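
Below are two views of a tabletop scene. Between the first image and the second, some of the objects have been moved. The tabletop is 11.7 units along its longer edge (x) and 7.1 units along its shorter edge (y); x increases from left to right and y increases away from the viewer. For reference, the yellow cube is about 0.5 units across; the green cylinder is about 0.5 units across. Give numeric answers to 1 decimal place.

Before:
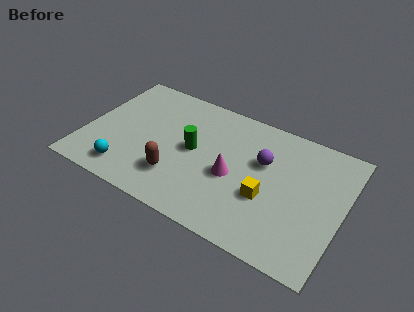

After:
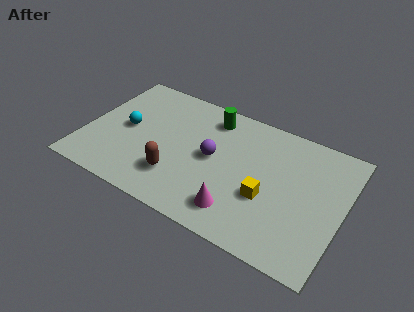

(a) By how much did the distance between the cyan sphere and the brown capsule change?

+0.8

They were about 2.3 units apart before and 3.1 after — 0.8 units further apart.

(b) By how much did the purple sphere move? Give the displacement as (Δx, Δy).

(-2.2, -0.8)

The purple sphere started near (8.0, 4.5) and ended near (5.8, 3.7).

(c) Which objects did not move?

the brown capsule and the yellow cube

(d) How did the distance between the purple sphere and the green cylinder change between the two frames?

-1.0

The distance was about 3.2 in the first image and 2.2 in the second, so they moved 1.0 units closer together.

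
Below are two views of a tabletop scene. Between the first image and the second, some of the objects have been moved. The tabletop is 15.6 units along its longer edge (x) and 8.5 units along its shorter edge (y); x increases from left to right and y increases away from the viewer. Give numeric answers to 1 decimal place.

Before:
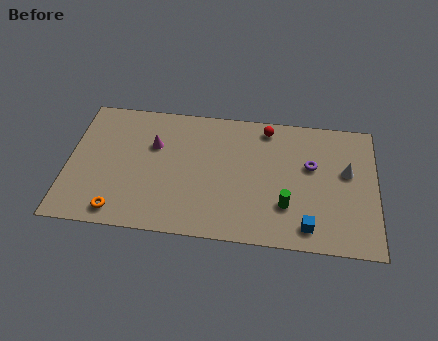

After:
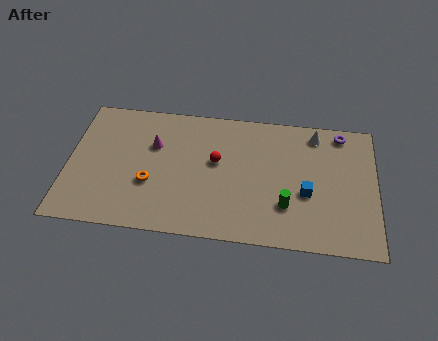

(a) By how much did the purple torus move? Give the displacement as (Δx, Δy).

(1.5, 2.3)

From the two frames, the purple torus sits at roughly (12.3, 5.2) before and (13.8, 7.5) after.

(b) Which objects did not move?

the green cylinder and the magenta cone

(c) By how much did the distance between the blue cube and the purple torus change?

+0.5

Before: roughly 3.9 units apart; after: 4.4. That's 0.5 units further apart.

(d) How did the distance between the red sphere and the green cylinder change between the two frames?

-0.7

The distance was about 5.0 in the first image and 4.3 in the second, so they moved 0.7 units closer together.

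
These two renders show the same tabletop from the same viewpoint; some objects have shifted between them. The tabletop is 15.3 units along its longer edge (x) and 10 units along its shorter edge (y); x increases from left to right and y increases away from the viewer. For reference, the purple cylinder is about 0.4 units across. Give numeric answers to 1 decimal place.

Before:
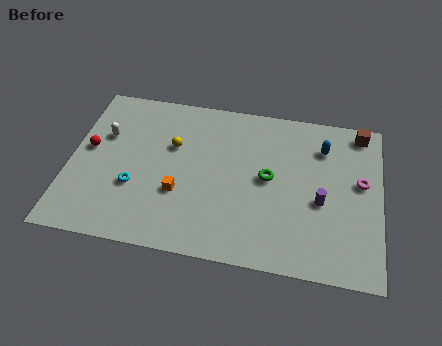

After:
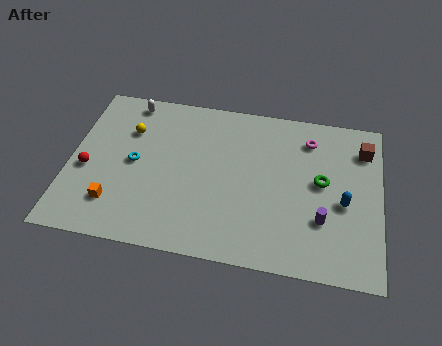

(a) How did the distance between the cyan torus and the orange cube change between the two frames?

+0.6

They were about 2.2 units apart before and 2.8 after — 0.6 units further apart.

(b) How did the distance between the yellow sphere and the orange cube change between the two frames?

+1.8

The distance was about 2.9 in the first image and 4.7 in the second, so they moved 1.8 units further apart.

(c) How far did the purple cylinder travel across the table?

1.1

From (12.4, 4.2) to (12.5, 3.1), the purple cylinder covered √(0.1² + 1.1²) ≈ 1.1 units.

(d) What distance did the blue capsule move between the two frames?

3.5

From (12.4, 7.6) to (13.5, 4.3), the blue capsule covered √(1.1² + 3.3²) ≈ 3.5 units.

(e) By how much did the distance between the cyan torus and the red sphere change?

-0.7

The distance was about 3.1 in the first image and 2.4 in the second, so they moved 0.7 units closer together.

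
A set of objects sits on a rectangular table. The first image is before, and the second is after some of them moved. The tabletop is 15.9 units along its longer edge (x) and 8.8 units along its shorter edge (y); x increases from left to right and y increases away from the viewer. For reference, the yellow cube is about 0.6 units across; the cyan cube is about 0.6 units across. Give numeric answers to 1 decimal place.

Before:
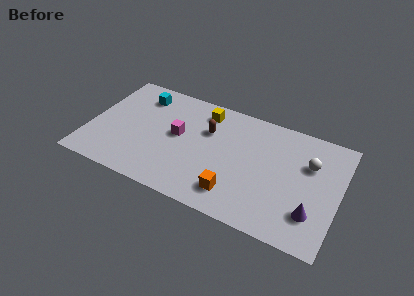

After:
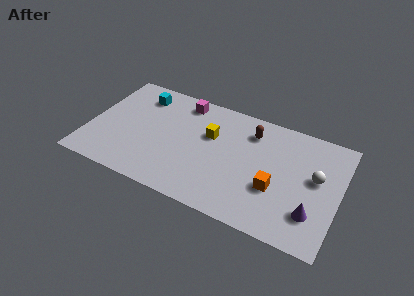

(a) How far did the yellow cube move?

1.8

The yellow cube was near (7.0, 7.3) before and (7.6, 5.6) after, so it travelled √(0.6² + 1.7²) ≈ 1.8 units.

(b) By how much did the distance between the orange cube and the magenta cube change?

+2.8

They were about 5.0 units apart before and 7.8 after — 2.8 units further apart.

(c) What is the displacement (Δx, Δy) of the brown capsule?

(2.7, 1.0)

The brown capsule started near (7.4, 5.9) and ended near (10.1, 6.9).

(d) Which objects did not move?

the purple cone and the cyan cube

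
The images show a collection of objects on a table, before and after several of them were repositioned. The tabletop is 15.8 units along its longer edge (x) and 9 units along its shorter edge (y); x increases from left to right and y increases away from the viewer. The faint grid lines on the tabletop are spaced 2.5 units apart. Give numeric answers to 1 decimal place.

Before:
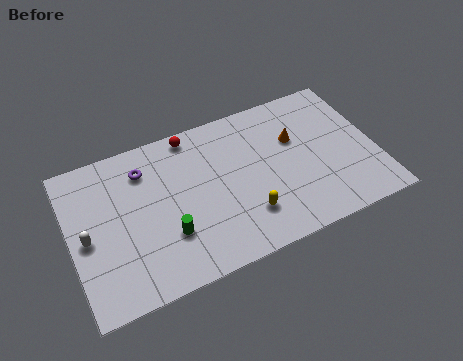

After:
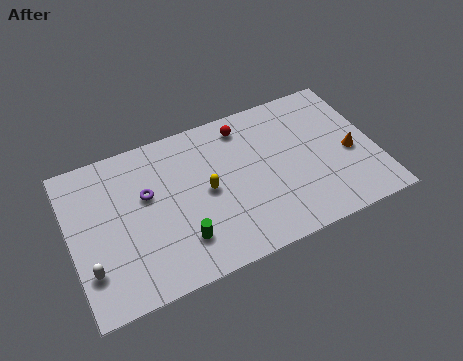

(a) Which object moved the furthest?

the orange cone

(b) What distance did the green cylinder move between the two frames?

0.8

The green cylinder was near (4.8, 2.8) before and (5.4, 2.2) after, so it travelled √(0.6² + 0.6²) ≈ 0.8 units.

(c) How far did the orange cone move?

3.3

From (11.8, 5.8) to (14.5, 3.9), the orange cone covered √(2.7² + 1.9²) ≈ 3.3 units.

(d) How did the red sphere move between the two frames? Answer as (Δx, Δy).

(2.7, -0.5)

From the two frames, the red sphere sits at roughly (6.6, 8.1) before and (9.3, 7.6) after.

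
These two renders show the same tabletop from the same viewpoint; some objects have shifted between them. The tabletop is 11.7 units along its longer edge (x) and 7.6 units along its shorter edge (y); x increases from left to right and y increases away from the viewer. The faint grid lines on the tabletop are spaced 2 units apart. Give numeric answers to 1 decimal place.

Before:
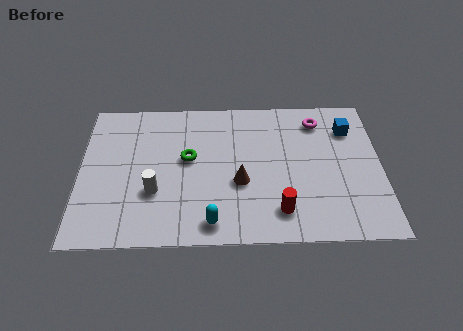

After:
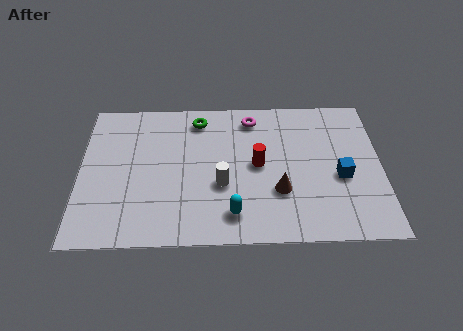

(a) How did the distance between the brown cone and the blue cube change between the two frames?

-2.6

The distance was about 5.1 in the first image and 2.5 in the second, so they moved 2.6 units closer together.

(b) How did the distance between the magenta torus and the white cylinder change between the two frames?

-3.6

Before: roughly 7.3 units apart; after: 3.7. That's 3.6 units closer together.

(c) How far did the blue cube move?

2.5

From (10.5, 5.7) to (10.1, 3.2), the blue cube covered √(0.4² + 2.5²) ≈ 2.5 units.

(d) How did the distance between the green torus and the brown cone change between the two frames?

+2.6

Before: roughly 2.4 units apart; after: 5.0. That's 2.6 units further apart.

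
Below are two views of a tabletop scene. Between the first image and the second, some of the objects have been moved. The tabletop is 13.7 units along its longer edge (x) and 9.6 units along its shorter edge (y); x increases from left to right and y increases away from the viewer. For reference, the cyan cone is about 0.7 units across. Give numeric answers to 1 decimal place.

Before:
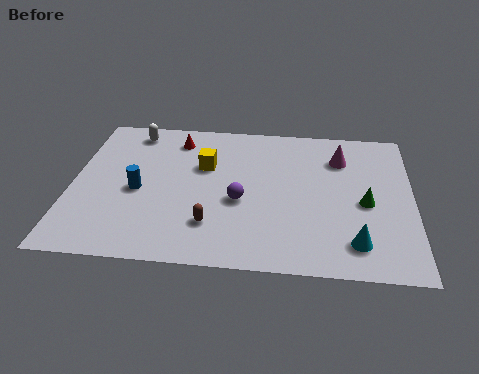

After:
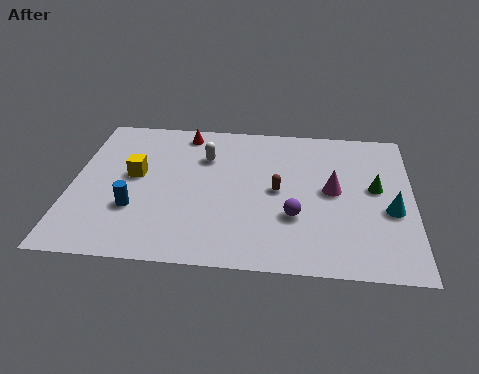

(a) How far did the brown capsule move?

3.5

The brown capsule was near (5.7, 2.4) before and (8.3, 4.8) after, so it travelled √(2.6² + 2.4²) ≈ 3.5 units.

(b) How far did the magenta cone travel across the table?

2.2

The magenta cone was near (10.8, 7.2) before and (10.5, 5.0) after, so it travelled √(0.3² + 2.2²) ≈ 2.2 units.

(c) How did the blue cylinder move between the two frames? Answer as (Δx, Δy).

(-0.1, -1.2)

The blue cylinder was at about (2.7, 4.3) and moved to about (2.6, 3.1).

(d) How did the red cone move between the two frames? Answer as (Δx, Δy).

(0.3, 0.5)

The red cone started near (4.1, 7.9) and ended near (4.4, 8.4).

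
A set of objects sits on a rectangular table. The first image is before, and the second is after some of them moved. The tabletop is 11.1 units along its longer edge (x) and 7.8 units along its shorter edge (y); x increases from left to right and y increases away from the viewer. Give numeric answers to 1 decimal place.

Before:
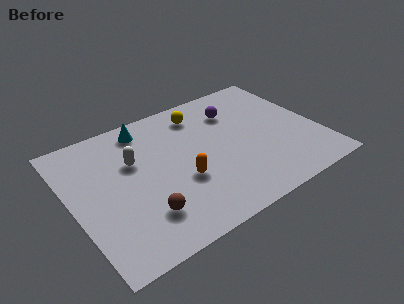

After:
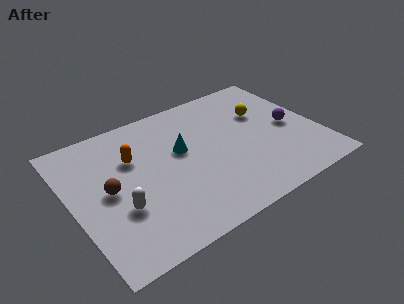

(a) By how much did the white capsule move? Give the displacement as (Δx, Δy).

(-1.0, -2.3)

From the two frames, the white capsule sits at roughly (2.9, 5.0) before and (1.9, 2.7) after.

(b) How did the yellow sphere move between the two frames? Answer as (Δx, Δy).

(2.7, -1.3)

The yellow sphere started near (6.2, 6.4) and ended near (8.9, 5.1).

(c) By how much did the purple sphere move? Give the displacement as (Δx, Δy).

(2.2, -2.1)

From the two frames, the purple sphere sits at roughly (7.7, 5.8) before and (9.9, 3.7) after.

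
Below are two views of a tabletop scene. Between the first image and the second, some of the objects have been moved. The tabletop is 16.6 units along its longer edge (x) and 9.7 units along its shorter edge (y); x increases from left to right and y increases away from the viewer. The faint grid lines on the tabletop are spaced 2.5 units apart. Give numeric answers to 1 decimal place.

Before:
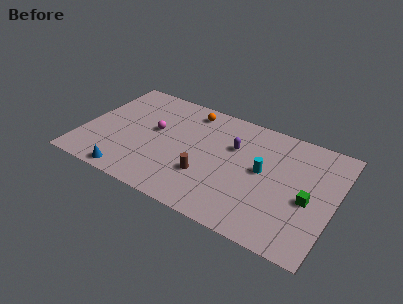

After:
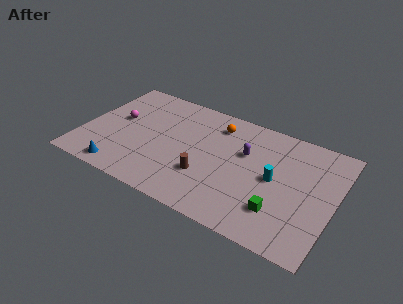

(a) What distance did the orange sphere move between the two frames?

2.0

From (6.6, 8.3) to (8.5, 7.8), the orange sphere covered √(1.9² + 0.5²) ≈ 2.0 units.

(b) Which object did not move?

the brown cylinder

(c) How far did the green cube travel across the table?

2.4

From (15.0, 4.2) to (13.3, 2.5), the green cube covered √(1.7² + 1.7²) ≈ 2.4 units.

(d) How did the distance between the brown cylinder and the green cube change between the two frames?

-1.8

The distance was about 6.7 in the first image and 4.9 in the second, so they moved 1.8 units closer together.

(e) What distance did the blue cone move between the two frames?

0.6

The blue cone moved from about (3.6, 0.9) to (3.0, 1.1), a distance of √(0.6² + 0.2²) ≈ 0.6.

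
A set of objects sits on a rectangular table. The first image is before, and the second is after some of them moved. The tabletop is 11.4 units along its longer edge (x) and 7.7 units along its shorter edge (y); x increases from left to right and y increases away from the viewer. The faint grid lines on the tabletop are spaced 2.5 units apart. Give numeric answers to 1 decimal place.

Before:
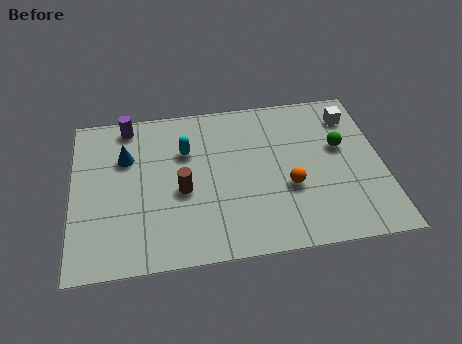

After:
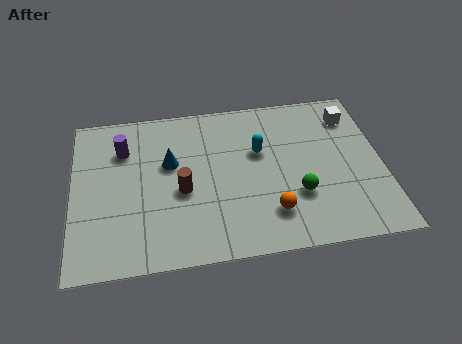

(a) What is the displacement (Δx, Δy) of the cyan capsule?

(2.7, -0.4)

The cyan capsule was at about (4.2, 5.2) and moved to about (6.9, 4.8).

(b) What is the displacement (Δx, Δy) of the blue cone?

(1.6, -0.5)

The blue cone was at about (2.0, 5.2) and moved to about (3.6, 4.7).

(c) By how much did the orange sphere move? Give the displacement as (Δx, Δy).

(-0.7, -1.1)

From the two frames, the orange sphere sits at roughly (7.9, 2.9) before and (7.2, 1.8) after.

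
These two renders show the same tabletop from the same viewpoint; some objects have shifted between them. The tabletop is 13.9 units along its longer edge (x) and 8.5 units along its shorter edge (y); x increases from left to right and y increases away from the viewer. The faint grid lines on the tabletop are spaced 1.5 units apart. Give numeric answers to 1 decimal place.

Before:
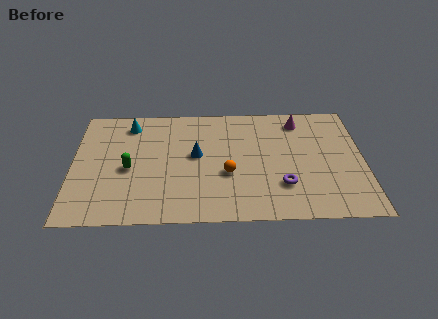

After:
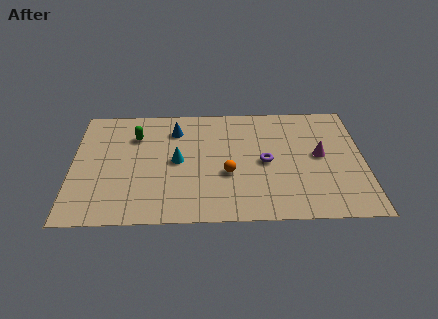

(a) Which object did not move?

the orange sphere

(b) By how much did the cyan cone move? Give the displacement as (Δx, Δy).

(2.3, -2.8)

The cyan cone started near (2.7, 7.1) and ended near (5.0, 4.3).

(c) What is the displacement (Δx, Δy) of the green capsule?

(0.3, 2.4)

The green capsule was at about (2.7, 3.8) and moved to about (3.0, 6.2).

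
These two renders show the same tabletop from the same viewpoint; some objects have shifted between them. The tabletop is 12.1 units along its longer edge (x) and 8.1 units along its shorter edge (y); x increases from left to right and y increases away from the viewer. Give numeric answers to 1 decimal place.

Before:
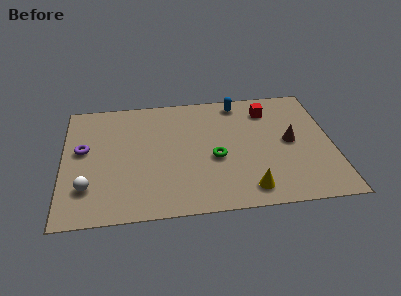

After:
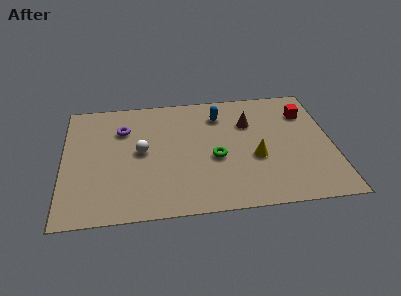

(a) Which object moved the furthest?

the white sphere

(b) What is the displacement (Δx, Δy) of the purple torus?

(1.8, 1.2)

From the two frames, the purple torus sits at roughly (0.9, 4.6) before and (2.7, 5.8) after.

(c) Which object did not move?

the green torus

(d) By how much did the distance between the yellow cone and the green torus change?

-0.8

Before: roughly 2.6 units apart; after: 1.8. That's 0.8 units closer together.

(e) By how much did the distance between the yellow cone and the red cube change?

-1.6

They were about 5.3 units apart before and 3.7 after — 1.6 units closer together.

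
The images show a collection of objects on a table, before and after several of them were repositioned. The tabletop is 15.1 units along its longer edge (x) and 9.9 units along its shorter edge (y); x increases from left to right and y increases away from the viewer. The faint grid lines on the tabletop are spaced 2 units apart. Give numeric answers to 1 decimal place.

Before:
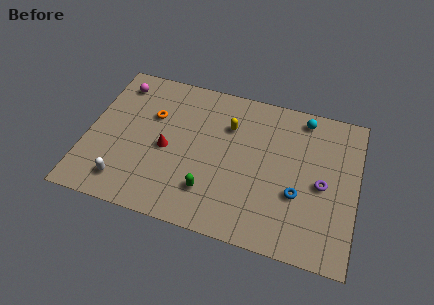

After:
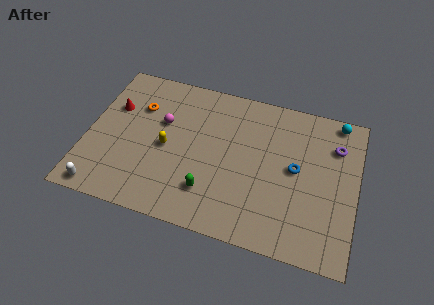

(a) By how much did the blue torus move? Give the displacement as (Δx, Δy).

(-0.2, 1.6)

From the two frames, the blue torus sits at roughly (11.9, 3.6) before and (11.7, 5.2) after.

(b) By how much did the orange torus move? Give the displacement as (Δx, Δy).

(-0.8, 0.4)

From the two frames, the orange torus sits at roughly (3.5, 6.5) before and (2.7, 6.9) after.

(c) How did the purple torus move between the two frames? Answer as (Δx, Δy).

(0.6, 2.7)

The purple torus was at about (13.2, 4.6) and moved to about (13.8, 7.3).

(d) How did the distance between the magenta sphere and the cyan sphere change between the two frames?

-0.4

They were about 10.5 units apart before and 10.1 after — 0.4 units closer together.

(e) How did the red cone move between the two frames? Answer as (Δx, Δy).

(-3.2, 2.0)

From the two frames, the red cone sits at roughly (4.5, 4.5) before and (1.3, 6.5) after.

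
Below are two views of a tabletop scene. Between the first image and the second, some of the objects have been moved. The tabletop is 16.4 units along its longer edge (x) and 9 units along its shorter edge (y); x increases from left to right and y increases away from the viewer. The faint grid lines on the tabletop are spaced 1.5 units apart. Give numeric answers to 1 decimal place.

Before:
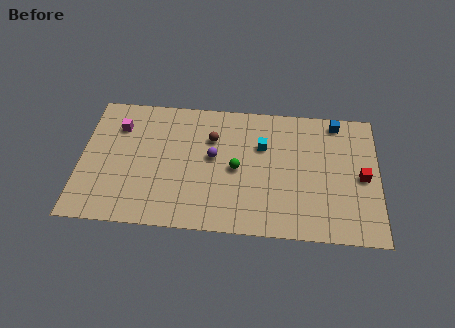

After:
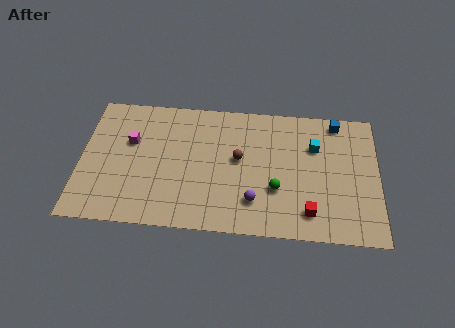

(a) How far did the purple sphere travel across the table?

3.6

The purple sphere was near (7.3, 5.0) before and (9.6, 2.2) after, so it travelled √(2.3² + 2.8²) ≈ 3.6 units.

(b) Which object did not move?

the blue cube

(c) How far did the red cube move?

3.9

The red cube was near (15.5, 4.3) before and (12.6, 1.7) after, so it travelled √(2.9² + 2.6²) ≈ 3.9 units.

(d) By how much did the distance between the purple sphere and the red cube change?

-5.2

The distance was about 8.2 in the first image and 3.0 in the second, so they moved 5.2 units closer together.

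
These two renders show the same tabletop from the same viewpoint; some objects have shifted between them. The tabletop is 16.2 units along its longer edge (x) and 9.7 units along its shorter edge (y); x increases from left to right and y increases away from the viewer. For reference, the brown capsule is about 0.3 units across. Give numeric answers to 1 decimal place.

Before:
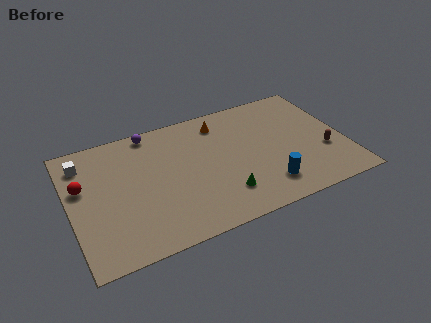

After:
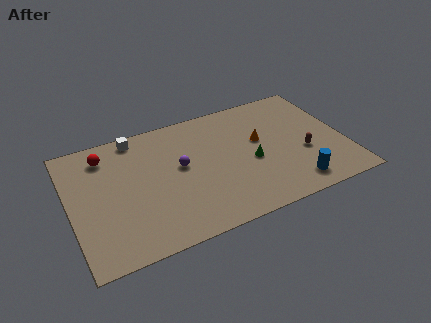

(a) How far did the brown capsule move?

1.2

From (14.9, 3.4) to (13.7, 3.7), the brown capsule covered √(1.2² + 0.3²) ≈ 1.2 units.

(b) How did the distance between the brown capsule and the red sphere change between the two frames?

-2.2

They were about 14.3 units apart before and 12.1 after — 2.2 units closer together.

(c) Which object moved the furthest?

the purple sphere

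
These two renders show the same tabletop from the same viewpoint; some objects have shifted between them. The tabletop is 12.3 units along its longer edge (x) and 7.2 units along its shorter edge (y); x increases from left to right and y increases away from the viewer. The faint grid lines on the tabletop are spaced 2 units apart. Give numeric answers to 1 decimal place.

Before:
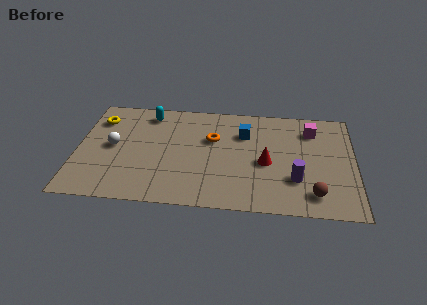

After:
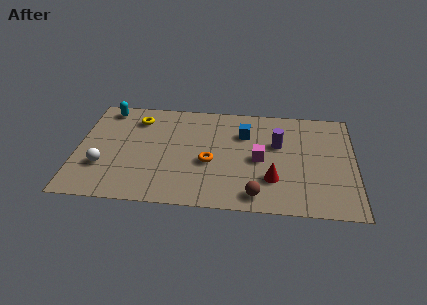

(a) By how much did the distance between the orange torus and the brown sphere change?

-2.7

They were about 5.6 units apart before and 2.9 after — 2.7 units closer together.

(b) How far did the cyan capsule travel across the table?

1.9

From (3.1, 6.1) to (1.2, 6.3), the cyan capsule covered √(1.9² + 0.2²) ≈ 1.9 units.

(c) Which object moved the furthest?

the magenta cube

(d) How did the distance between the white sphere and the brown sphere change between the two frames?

-2.3

They were about 9.2 units apart before and 6.9 after — 2.3 units closer together.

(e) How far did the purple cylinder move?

2.4

The purple cylinder moved from about (9.7, 2.2) to (8.9, 4.5), a distance of √(0.8² + 2.3²) ≈ 2.4.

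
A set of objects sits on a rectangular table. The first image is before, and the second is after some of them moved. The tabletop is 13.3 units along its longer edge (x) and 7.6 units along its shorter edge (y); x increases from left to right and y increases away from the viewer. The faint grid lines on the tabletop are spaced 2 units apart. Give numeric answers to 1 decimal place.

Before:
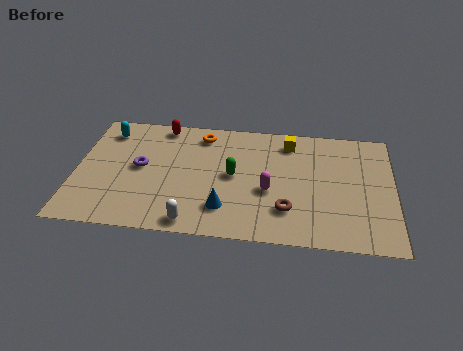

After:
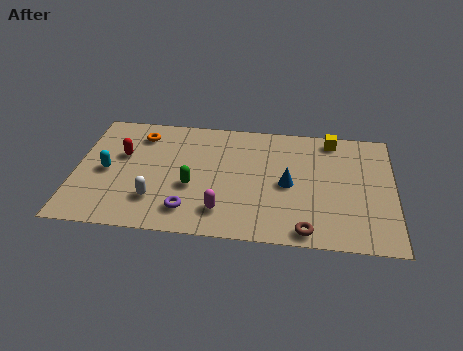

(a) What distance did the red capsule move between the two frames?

2.6

The red capsule moved from about (3.5, 6.8) to (1.9, 4.7), a distance of √(1.6² + 2.1²) ≈ 2.6.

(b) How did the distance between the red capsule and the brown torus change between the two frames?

+1.5

Before: roughly 7.2 units apart; after: 8.7. That's 1.5 units further apart.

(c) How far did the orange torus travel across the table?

2.6

The orange torus moved from about (5.2, 6.4) to (2.6, 6.1), a distance of √(2.6² + 0.3²) ≈ 2.6.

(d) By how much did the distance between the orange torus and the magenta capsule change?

+1.4

They were about 4.4 units apart before and 5.8 after — 1.4 units further apart.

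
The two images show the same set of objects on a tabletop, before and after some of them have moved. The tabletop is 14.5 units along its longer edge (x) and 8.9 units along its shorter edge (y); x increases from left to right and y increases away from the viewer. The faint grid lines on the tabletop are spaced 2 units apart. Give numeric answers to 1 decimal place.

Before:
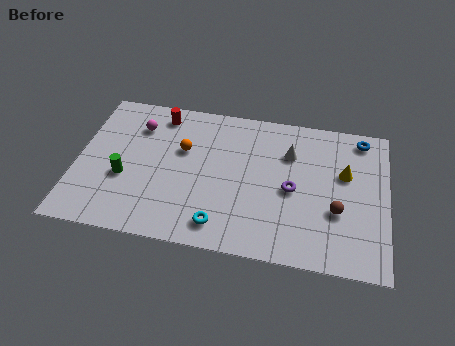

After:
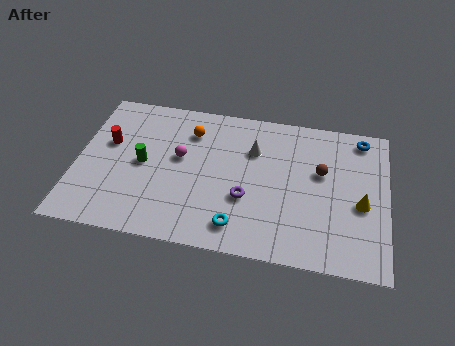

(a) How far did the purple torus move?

2.3

The purple torus moved from about (10.1, 4.1) to (8.0, 3.2), a distance of √(2.1² + 0.9²) ≈ 2.3.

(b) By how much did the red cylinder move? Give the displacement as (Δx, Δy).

(-2.3, -2.2)

The red cylinder started near (3.7, 7.6) and ended near (1.4, 5.4).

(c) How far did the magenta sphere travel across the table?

2.6

The magenta sphere was near (2.7, 6.7) before and (4.8, 5.1) after, so it travelled √(2.1² + 1.6²) ≈ 2.6 units.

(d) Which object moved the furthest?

the red cylinder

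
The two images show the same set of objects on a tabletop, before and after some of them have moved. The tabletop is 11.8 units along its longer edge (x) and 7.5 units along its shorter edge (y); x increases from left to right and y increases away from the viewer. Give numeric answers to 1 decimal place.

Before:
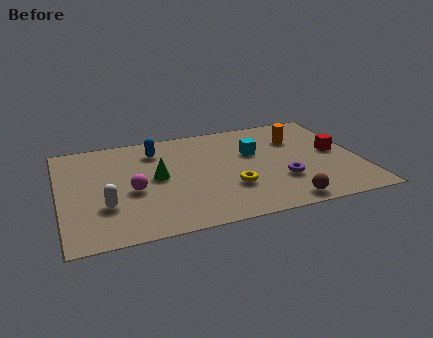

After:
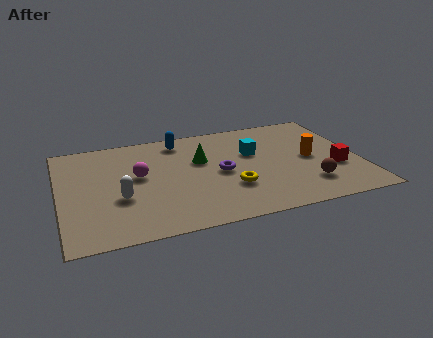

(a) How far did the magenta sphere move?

1.0

The magenta sphere was near (2.8, 3.2) before and (3.1, 4.2) after, so it travelled √(0.3² + 1.0²) ≈ 1.0 units.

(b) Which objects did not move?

the cyan cube and the yellow torus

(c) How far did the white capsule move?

0.7

From (1.7, 2.4) to (2.3, 2.8), the white capsule covered √(0.6² + 0.4²) ≈ 0.7 units.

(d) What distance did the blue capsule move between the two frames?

1.1

The blue capsule was near (3.9, 5.9) before and (4.9, 6.4) after, so it travelled √(1.0² + 0.5²) ≈ 1.1 units.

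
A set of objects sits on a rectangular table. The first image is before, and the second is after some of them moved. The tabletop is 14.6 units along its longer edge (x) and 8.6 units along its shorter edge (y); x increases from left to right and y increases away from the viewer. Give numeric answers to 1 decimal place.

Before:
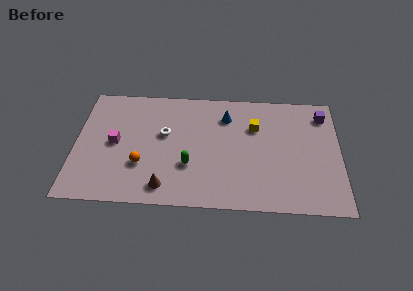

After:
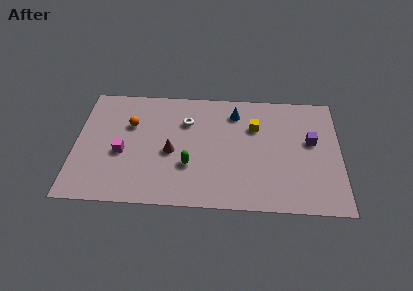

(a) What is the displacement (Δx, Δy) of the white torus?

(1.2, 1.0)

The white torus started near (4.9, 5.1) and ended near (6.1, 6.1).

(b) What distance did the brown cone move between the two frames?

2.5

The brown cone was near (5.0, 1.3) before and (5.3, 3.8) after, so it travelled √(0.3² + 2.5²) ≈ 2.5 units.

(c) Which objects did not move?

the green capsule and the yellow cube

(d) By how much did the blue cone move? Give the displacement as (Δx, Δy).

(0.5, 0.3)

The blue cone started near (8.3, 6.6) and ended near (8.8, 6.9).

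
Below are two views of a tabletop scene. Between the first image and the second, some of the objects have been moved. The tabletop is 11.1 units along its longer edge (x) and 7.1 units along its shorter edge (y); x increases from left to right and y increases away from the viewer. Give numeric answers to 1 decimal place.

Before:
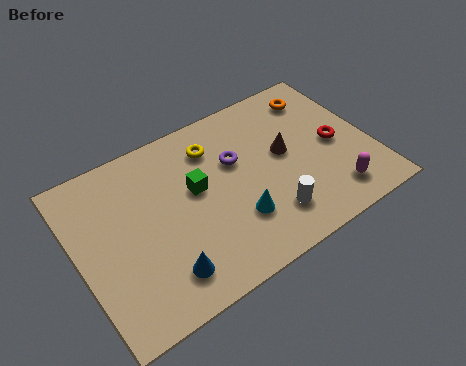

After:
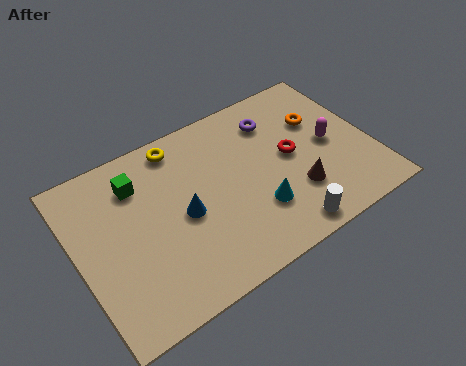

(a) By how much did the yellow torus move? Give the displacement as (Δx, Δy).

(-1.2, 0.7)

The yellow torus started near (5.4, 5.5) and ended near (4.2, 6.2).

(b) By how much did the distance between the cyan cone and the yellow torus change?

+1.3

Before: roughly 3.4 units apart; after: 4.7. That's 1.3 units further apart.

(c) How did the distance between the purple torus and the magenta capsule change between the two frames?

-1.8

Before: roughly 4.5 units apart; after: 2.7. That's 1.8 units closer together.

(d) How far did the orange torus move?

1.1

The orange torus moved from about (9.6, 5.8) to (9.4, 4.7), a distance of √(0.2² + 1.1²) ≈ 1.1.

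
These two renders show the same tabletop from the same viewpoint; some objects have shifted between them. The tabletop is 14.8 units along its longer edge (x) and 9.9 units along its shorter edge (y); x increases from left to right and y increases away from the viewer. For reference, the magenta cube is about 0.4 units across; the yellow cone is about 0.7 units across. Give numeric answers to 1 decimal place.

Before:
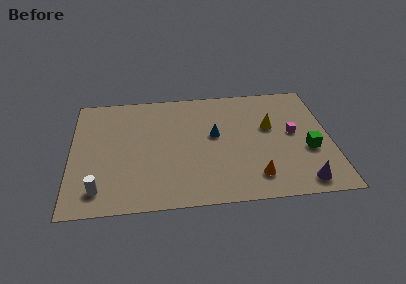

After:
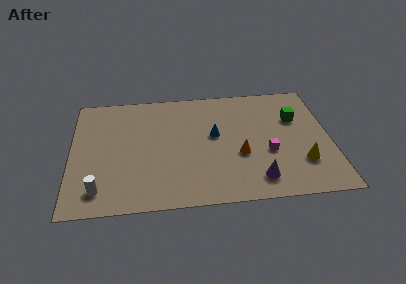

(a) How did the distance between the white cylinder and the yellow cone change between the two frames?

+0.9

Before: roughly 10.7 units apart; after: 11.6. That's 0.9 units further apart.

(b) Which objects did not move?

the white cylinder and the blue cone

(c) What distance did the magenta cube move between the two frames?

2.1

The magenta cube was near (12.7, 5.3) before and (11.2, 3.8) after, so it travelled √(1.5² + 1.5²) ≈ 2.1 units.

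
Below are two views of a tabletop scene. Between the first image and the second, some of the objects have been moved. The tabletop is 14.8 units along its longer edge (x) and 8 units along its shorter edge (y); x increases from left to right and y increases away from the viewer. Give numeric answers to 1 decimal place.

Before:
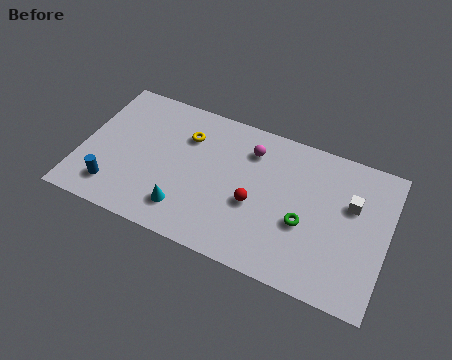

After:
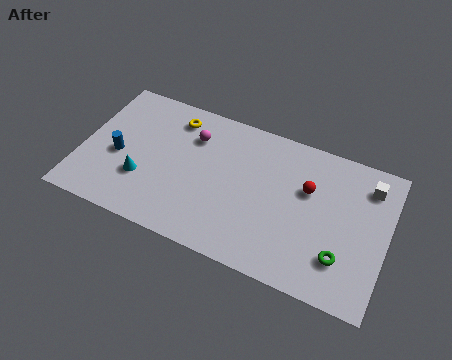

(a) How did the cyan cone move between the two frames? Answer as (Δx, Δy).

(-2.2, 0.9)

The cyan cone started near (5.3, 1.7) and ended near (3.1, 2.6).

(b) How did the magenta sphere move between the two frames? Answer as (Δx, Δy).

(-2.8, -0.3)

From the two frames, the magenta sphere sits at roughly (8.0, 6.2) before and (5.2, 5.9) after.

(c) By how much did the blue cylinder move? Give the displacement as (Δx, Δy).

(0.0, 1.9)

From the two frames, the blue cylinder sits at roughly (1.8, 1.6) before and (1.8, 3.5) after.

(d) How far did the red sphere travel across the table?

3.0

The red sphere moved from about (8.5, 3.3) to (10.9, 5.1), a distance of √(2.4² + 1.8²) ≈ 3.0.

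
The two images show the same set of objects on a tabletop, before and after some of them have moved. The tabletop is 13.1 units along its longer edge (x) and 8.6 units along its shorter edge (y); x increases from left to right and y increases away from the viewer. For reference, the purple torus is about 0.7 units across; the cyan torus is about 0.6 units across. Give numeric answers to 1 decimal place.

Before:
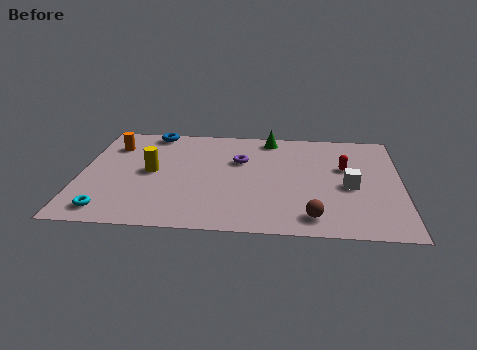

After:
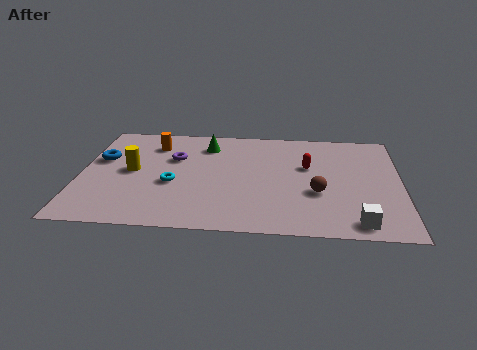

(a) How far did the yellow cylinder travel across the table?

0.8

The yellow cylinder moved from about (2.9, 4.4) to (2.1, 4.4), a distance of √(0.8² + 0.0²) ≈ 0.8.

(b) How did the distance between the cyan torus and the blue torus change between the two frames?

-3.3

The distance was about 6.8 in the first image and 3.5 in the second, so they moved 3.3 units closer together.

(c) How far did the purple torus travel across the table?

2.7

From (6.5, 5.6) to (3.8, 5.6), the purple torus covered √(2.7² + 0.0²) ≈ 2.7 units.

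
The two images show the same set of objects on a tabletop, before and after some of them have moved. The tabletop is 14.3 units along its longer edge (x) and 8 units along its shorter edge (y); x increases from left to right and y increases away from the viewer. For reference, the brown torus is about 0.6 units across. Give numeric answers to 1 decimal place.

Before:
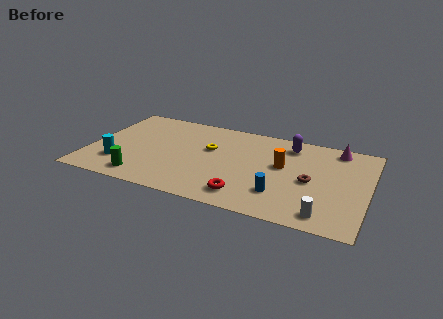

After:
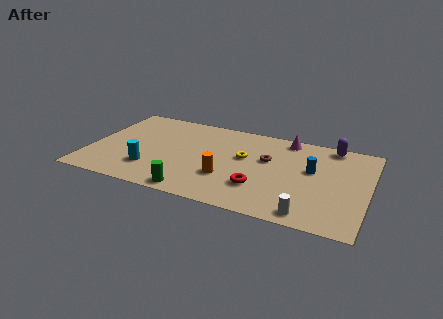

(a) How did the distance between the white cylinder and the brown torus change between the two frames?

+1.9

Before: roughly 2.8 units apart; after: 4.7. That's 1.9 units further apart.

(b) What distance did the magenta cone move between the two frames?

2.6

From (12.5, 7.0) to (9.9, 7.1), the magenta cone covered √(2.6² + 0.1²) ≈ 2.6 units.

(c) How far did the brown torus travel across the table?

2.6

The brown torus moved from about (11.4, 3.7) to (9.1, 4.9), a distance of √(2.3² + 1.2²) ≈ 2.6.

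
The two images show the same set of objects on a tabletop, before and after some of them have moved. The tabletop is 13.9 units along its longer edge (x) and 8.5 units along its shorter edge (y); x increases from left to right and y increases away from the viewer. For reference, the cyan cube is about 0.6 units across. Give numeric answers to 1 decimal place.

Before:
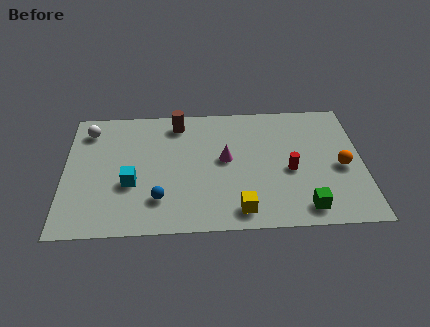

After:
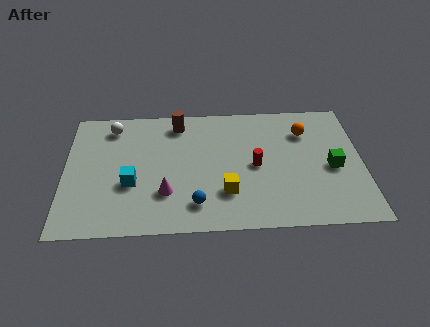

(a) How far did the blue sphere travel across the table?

1.7

The blue sphere was near (4.4, 2.1) before and (6.1, 1.7) after, so it travelled √(1.7² + 0.4²) ≈ 1.7 units.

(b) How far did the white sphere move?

1.1

The white sphere moved from about (1.1, 6.9) to (2.2, 7.1), a distance of √(1.1² + 0.2²) ≈ 1.1.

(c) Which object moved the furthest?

the magenta cone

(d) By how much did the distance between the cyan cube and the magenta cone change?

-2.9

They were about 4.6 units apart before and 1.7 after — 2.9 units closer together.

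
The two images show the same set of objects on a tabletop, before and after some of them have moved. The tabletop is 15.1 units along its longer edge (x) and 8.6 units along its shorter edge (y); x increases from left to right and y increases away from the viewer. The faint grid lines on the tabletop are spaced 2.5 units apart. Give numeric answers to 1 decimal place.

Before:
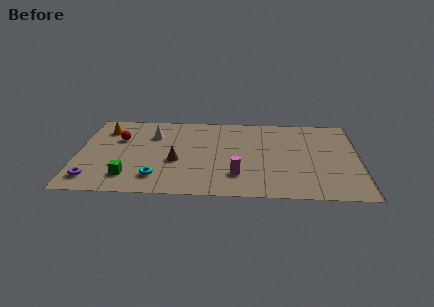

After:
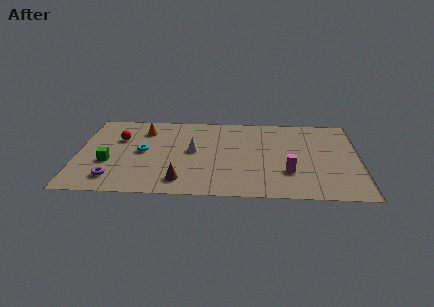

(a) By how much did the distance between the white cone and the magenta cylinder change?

-0.6

They were about 6.1 units apart before and 5.5 after — 0.6 units closer together.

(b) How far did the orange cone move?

2.1

The orange cone was near (1.4, 6.7) before and (3.5, 6.7) after, so it travelled √(2.1² + 0.0²) ≈ 2.1 units.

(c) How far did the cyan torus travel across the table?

2.7

The cyan torus moved from about (4.3, 1.8) to (3.5, 4.4), a distance of √(0.8² + 2.6²) ≈ 2.7.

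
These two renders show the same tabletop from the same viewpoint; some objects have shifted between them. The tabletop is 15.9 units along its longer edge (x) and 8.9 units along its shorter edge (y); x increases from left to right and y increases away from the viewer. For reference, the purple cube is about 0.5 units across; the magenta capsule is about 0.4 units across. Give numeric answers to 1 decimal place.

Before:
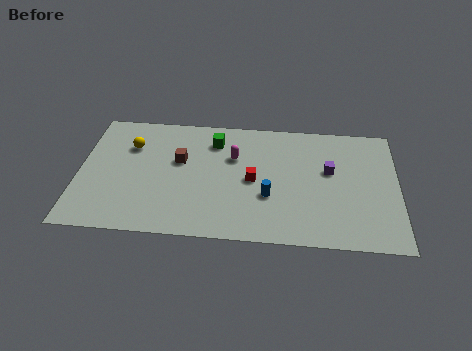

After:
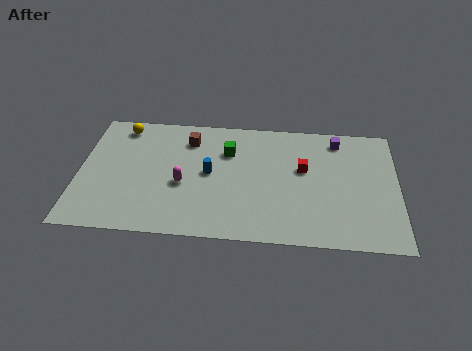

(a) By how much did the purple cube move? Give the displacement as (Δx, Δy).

(0.4, 2.3)

The purple cube started near (12.5, 5.3) and ended near (12.9, 7.6).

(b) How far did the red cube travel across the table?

2.7

The red cube moved from about (8.7, 4.3) to (11.2, 5.3), a distance of √(2.5² + 1.0²) ≈ 2.7.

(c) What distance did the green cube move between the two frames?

1.0

From (6.7, 7.0) to (7.4, 6.3), the green cube covered √(0.7² + 0.7²) ≈ 1.0 units.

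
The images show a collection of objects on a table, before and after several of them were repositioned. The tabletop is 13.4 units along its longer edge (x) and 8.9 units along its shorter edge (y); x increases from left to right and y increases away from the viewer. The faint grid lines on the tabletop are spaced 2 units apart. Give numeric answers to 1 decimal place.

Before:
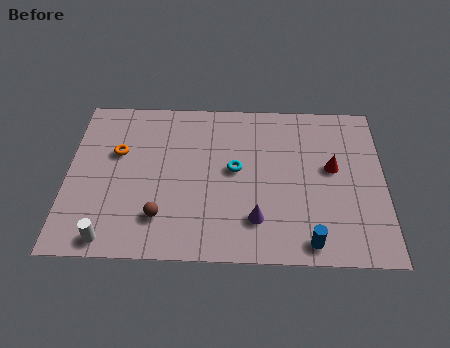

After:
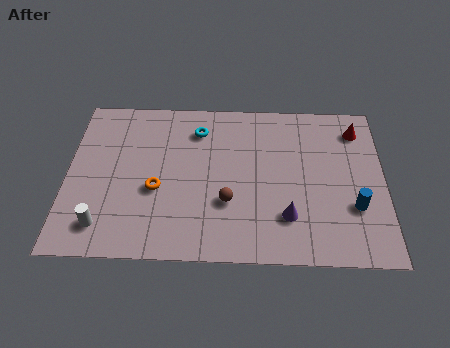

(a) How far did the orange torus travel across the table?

2.6

The orange torus was near (2.1, 5.6) before and (3.8, 3.6) after, so it travelled √(1.7² + 2.0²) ≈ 2.6 units.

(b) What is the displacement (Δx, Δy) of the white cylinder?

(-0.3, 0.7)

From the two frames, the white cylinder sits at roughly (1.9, 0.9) before and (1.6, 1.6) after.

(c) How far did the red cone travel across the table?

2.5

From (11.2, 5.0) to (12.3, 7.2), the red cone covered √(1.1² + 2.2²) ≈ 2.5 units.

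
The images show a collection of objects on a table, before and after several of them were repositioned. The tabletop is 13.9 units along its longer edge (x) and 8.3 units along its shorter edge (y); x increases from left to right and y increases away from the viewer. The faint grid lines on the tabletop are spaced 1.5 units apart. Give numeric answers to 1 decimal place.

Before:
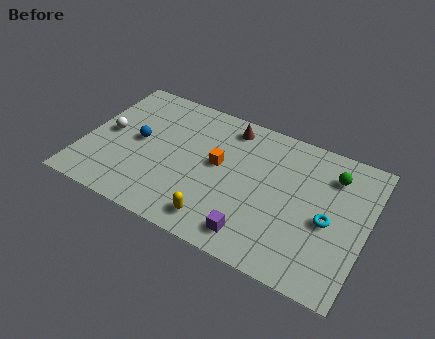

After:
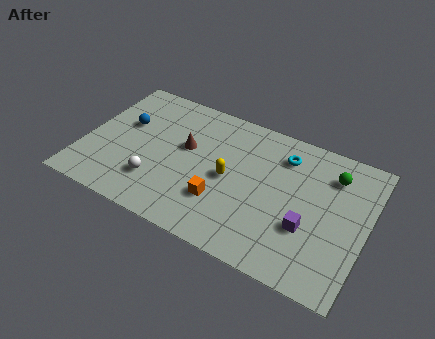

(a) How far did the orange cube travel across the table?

2.1

The orange cube moved from about (6.6, 4.6) to (7.0, 2.5), a distance of √(0.4² + 2.1²) ≈ 2.1.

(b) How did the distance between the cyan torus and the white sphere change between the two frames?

-3.8

The distance was about 11.0 in the first image and 7.2 in the second, so they moved 3.8 units closer together.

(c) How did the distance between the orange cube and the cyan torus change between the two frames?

-0.8

The distance was about 5.6 in the first image and 4.8 in the second, so they moved 0.8 units closer together.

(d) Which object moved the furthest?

the cyan torus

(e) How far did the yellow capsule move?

2.7

The yellow capsule moved from about (7.0, 1.3) to (7.2, 4.0), a distance of √(0.2² + 2.7²) ≈ 2.7.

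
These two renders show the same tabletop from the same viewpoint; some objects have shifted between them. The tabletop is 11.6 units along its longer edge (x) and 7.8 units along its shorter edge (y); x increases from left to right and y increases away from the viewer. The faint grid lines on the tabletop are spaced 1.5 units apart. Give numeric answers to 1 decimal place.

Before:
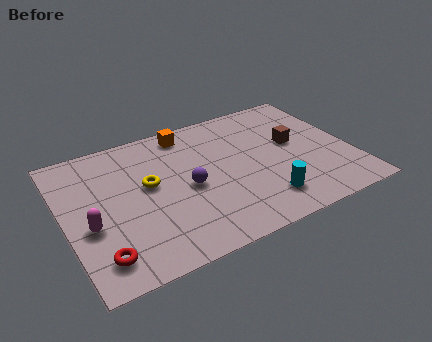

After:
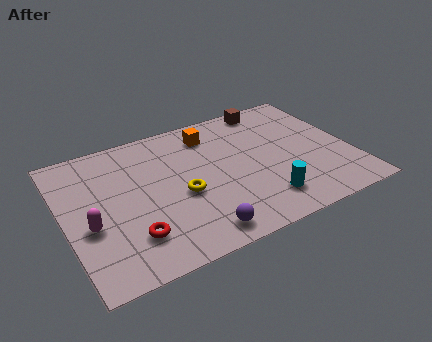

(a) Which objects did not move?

the cyan cylinder and the magenta capsule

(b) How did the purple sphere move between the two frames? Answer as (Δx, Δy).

(0.0, -2.6)

From the two frames, the purple sphere sits at roughly (4.9, 3.6) before and (4.9, 1.0) after.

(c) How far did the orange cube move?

1.0

From (5.3, 6.8) to (6.2, 6.3), the orange cube covered √(0.9² + 0.5²) ≈ 1.0 units.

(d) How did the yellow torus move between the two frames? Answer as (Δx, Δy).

(1.2, -1.1)

The yellow torus was at about (3.4, 4.4) and moved to about (4.6, 3.3).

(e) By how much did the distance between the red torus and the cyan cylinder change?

-1.3

The distance was about 6.6 in the first image and 5.3 in the second, so they moved 1.3 units closer together.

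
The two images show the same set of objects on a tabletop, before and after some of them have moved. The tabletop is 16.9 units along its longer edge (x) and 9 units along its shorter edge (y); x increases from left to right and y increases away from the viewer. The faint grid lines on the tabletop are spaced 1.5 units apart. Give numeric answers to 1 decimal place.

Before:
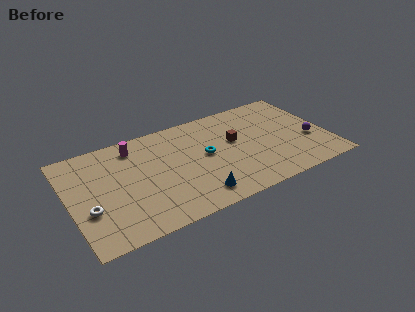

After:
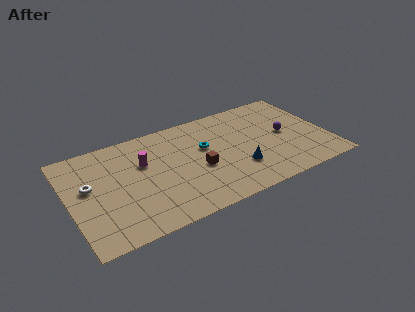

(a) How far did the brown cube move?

3.0

From (10.9, 5.3) to (8.3, 3.8), the brown cube covered √(2.6² + 1.5²) ≈ 3.0 units.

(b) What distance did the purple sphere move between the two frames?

1.9

The purple sphere was near (15.7, 3.4) before and (14.2, 4.6) after, so it travelled √(1.5² + 1.2²) ≈ 1.9 units.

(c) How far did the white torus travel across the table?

2.0

The white torus moved from about (1.1, 3.2) to (1.3, 5.2), a distance of √(0.2² + 2.0²) ≈ 2.0.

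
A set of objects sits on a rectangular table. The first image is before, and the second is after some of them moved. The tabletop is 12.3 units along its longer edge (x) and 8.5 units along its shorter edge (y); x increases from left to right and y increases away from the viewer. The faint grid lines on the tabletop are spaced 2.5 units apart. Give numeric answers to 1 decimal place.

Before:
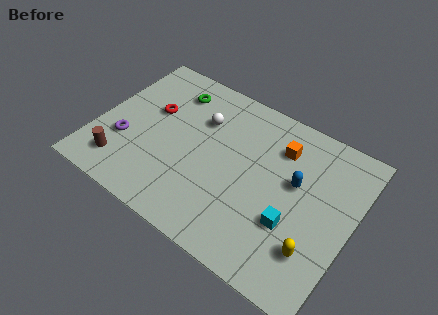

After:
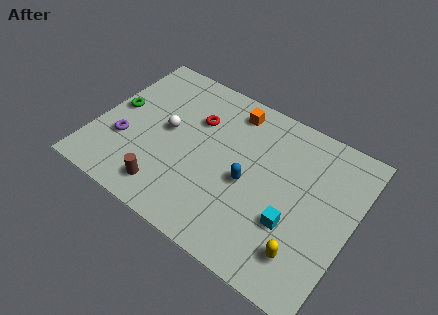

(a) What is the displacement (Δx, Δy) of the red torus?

(2.1, 0.6)

The red torus was at about (2.4, 5.2) and moved to about (4.5, 5.8).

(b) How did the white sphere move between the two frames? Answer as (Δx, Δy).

(-1.4, -1.4)

The white sphere was at about (4.7, 5.9) and moved to about (3.3, 4.5).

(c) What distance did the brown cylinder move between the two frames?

2.3

The brown cylinder was near (1.6, 1.6) before and (3.9, 1.4) after, so it travelled √(2.3² + 0.2²) ≈ 2.3 units.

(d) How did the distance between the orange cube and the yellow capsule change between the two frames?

+2.2

The distance was about 4.8 in the first image and 7.0 in the second, so they moved 2.2 units further apart.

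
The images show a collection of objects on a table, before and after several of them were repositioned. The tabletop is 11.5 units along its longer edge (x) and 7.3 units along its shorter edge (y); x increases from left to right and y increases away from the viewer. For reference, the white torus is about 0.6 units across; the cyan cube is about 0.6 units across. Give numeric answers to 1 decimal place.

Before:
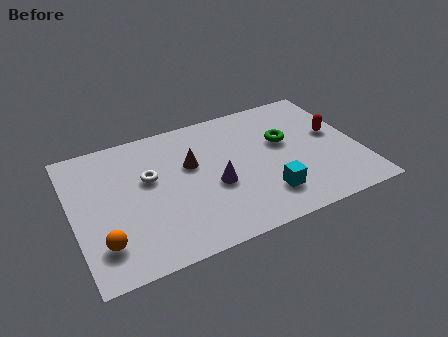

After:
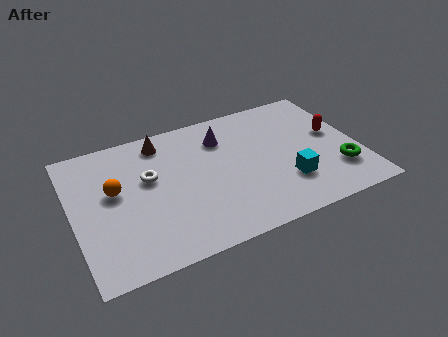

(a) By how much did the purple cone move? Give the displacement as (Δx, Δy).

(0.6, 2.5)

The purple cone was at about (5.6, 3.0) and moved to about (6.2, 5.5).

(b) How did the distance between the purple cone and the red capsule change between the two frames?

-0.5

Before: roughly 5.1 units apart; after: 4.6. That's 0.5 units closer together.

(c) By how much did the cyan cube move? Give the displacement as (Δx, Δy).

(0.9, 0.4)

The cyan cube started near (7.5, 1.7) and ended near (8.4, 2.1).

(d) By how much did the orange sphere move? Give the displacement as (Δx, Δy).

(0.7, 2.5)

The orange sphere started near (1.0, 1.7) and ended near (1.7, 4.2).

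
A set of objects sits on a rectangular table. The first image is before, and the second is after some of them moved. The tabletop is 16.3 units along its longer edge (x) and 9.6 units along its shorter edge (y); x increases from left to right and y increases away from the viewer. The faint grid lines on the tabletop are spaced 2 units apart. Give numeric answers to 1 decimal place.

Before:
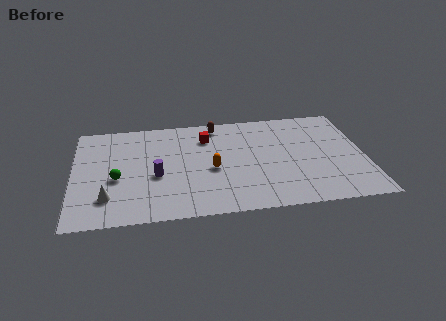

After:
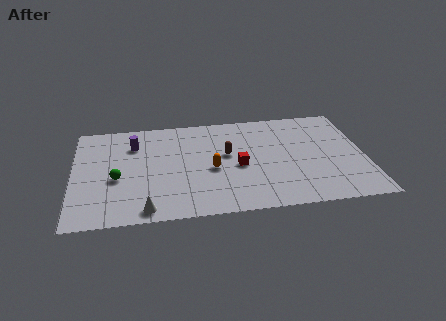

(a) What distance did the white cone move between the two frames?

2.5

The white cone was near (1.9, 2.3) before and (4.0, 1.0) after, so it travelled √(2.1² + 1.3²) ≈ 2.5 units.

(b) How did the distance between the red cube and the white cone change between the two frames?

-1.3

They were about 7.5 units apart before and 6.2 after — 1.3 units closer together.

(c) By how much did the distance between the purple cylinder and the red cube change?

+2.0

They were about 4.4 units apart before and 6.4 after — 2.0 units further apart.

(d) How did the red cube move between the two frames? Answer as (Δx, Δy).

(1.7, -3.0)

The red cube was at about (7.5, 7.3) and moved to about (9.2, 4.3).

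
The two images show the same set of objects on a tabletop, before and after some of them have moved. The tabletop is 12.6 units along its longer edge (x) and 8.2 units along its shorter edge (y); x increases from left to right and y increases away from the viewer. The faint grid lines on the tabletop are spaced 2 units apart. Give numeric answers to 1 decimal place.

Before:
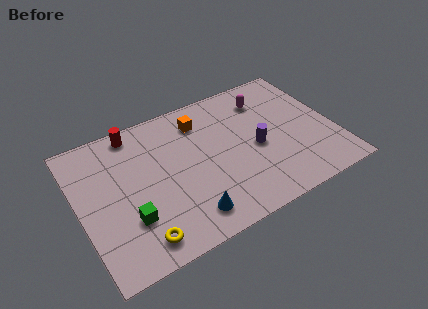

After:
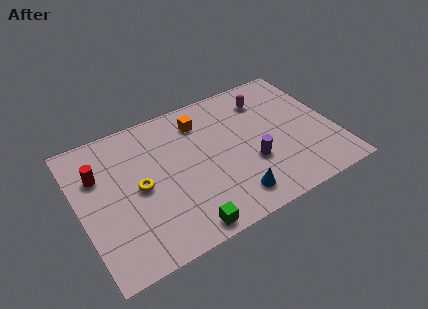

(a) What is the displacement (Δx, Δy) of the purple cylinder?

(-0.4, -0.8)

From the two frames, the purple cylinder sits at roughly (8.7, 3.7) before and (8.3, 2.9) after.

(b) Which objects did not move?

the magenta capsule and the orange cube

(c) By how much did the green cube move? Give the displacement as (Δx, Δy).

(2.4, -1.7)

From the two frames, the green cube sits at roughly (2.2, 2.5) before and (4.6, 0.8) after.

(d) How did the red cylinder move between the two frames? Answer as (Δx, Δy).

(-2.0, -1.7)

The red cylinder was at about (3.1, 7.3) and moved to about (1.1, 5.6).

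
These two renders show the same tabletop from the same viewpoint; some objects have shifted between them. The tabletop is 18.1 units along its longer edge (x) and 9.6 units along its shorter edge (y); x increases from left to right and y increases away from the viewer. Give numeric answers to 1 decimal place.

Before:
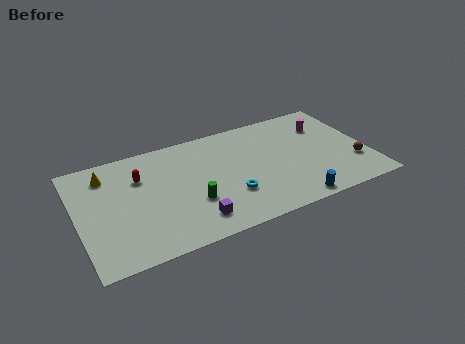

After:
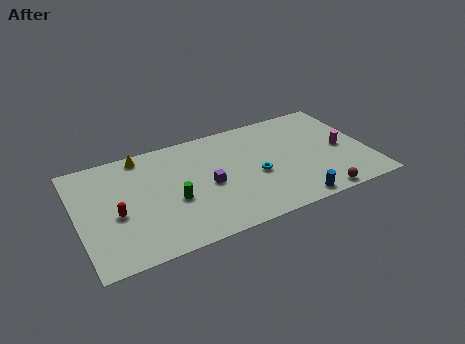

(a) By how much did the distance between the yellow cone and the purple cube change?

-2.0

The distance was about 7.6 in the first image and 5.6 in the second, so they moved 2.0 units closer together.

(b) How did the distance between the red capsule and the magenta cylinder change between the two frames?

+2.4

Before: roughly 11.8 units apart; after: 14.2. That's 2.4 units further apart.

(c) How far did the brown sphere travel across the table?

3.3

The brown sphere moved from about (17.1, 2.9) to (14.5, 0.8), a distance of √(2.6² + 2.1²) ≈ 3.3.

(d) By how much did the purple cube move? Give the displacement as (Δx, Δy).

(1.2, 2.6)

From the two frames, the purple cube sits at roughly (6.8, 1.8) before and (8.0, 4.4) after.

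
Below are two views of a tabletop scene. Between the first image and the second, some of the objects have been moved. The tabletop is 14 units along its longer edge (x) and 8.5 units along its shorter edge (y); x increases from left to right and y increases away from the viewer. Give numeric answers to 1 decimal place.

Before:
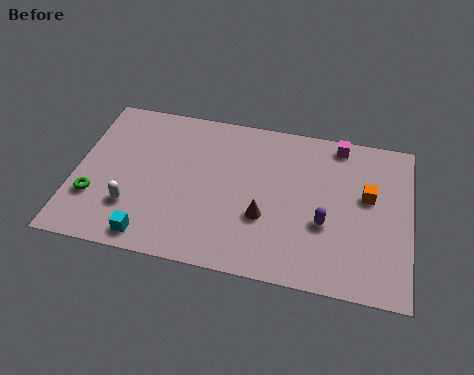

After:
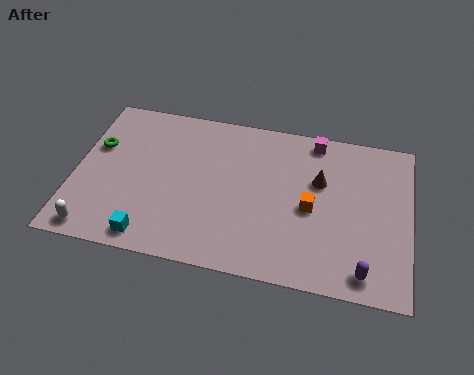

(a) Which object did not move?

the cyan cube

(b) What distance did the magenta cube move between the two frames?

1.0

From (10.9, 7.6) to (9.9, 7.6), the magenta cube covered √(1.0² + 0.0²) ≈ 1.0 units.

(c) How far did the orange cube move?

2.5

The orange cube was near (12.2, 5.0) before and (9.9, 3.9) after, so it travelled √(2.3² + 1.1²) ≈ 2.5 units.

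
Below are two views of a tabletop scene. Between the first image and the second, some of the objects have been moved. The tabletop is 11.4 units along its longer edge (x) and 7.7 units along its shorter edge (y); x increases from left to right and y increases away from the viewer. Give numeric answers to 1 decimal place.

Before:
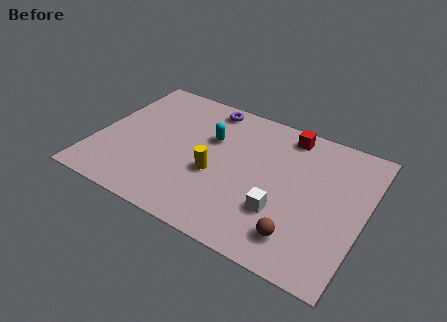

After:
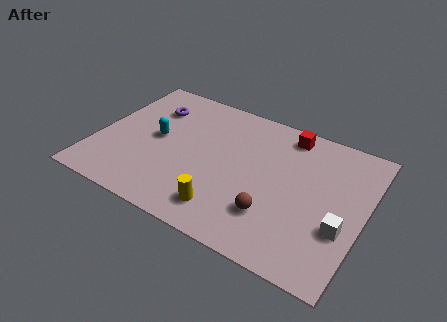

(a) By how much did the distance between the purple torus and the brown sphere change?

-0.3

Before: roughly 7.1 units apart; after: 6.8. That's 0.3 units closer together.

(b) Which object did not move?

the red cube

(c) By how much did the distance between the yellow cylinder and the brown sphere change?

-2.1

They were about 4.1 units apart before and 2.0 after — 2.1 units closer together.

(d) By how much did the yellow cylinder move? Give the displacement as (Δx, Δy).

(0.7, -1.7)

The yellow cylinder started near (5.2, 3.1) and ended near (5.9, 1.4).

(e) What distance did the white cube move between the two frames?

2.5

The white cube moved from about (8.1, 2.4) to (10.6, 2.7), a distance of √(2.5² + 0.3²) ≈ 2.5.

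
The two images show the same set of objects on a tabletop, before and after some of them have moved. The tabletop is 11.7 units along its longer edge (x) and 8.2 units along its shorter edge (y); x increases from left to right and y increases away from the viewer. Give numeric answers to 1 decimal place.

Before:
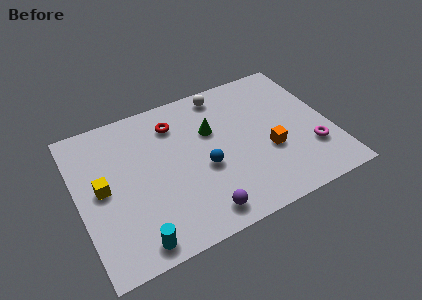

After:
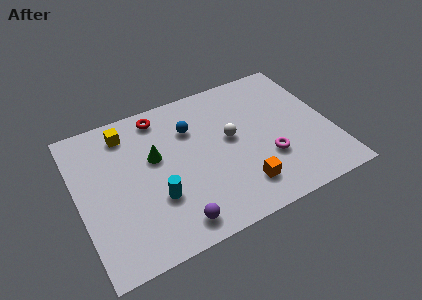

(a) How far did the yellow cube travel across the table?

3.0

From (1.1, 4.2) to (2.5, 6.8), the yellow cube covered √(1.4² + 2.6²) ≈ 3.0 units.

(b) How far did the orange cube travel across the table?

2.1

The orange cube moved from about (8.7, 3.1) to (7.2, 1.7), a distance of √(1.5² + 1.4²) ≈ 2.1.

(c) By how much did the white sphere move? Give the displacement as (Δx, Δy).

(0.0, -2.7)

The white sphere was at about (7.1, 7.2) and moved to about (7.1, 4.5).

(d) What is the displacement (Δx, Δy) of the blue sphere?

(-0.3, 2.4)

The blue sphere was at about (5.7, 3.4) and moved to about (5.4, 5.8).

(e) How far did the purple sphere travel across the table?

1.2

The purple sphere was near (5.2, 1.1) before and (4.0, 1.1) after, so it travelled √(1.2² + 0.0²) ≈ 1.2 units.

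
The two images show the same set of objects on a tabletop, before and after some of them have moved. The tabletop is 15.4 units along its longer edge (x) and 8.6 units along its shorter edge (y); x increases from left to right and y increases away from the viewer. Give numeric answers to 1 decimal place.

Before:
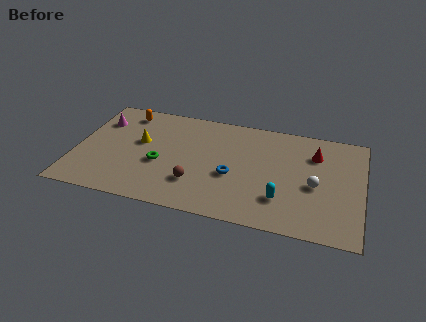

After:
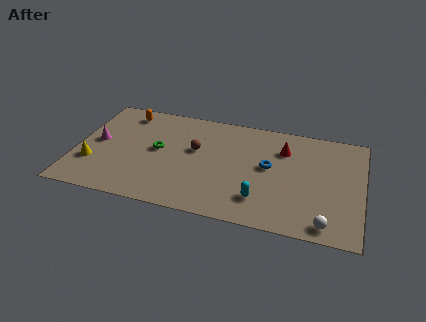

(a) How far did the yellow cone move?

3.3

The yellow cone was near (3.4, 5.0) before and (1.0, 2.7) after, so it travelled √(2.4² + 2.3²) ≈ 3.3 units.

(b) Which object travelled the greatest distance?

the yellow cone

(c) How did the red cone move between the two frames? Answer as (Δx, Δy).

(-1.7, 0.0)

The red cone was at about (12.8, 6.3) and moved to about (11.1, 6.3).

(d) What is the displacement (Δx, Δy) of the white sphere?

(0.7, -2.8)

From the two frames, the white sphere sits at roughly (12.9, 3.8) before and (13.6, 1.0) after.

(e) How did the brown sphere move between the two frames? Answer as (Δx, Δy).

(-0.2, 2.7)

From the two frames, the brown sphere sits at roughly (6.6, 2.4) before and (6.4, 5.1) after.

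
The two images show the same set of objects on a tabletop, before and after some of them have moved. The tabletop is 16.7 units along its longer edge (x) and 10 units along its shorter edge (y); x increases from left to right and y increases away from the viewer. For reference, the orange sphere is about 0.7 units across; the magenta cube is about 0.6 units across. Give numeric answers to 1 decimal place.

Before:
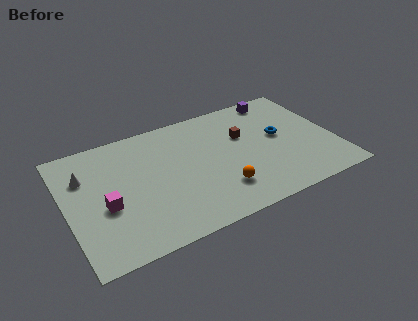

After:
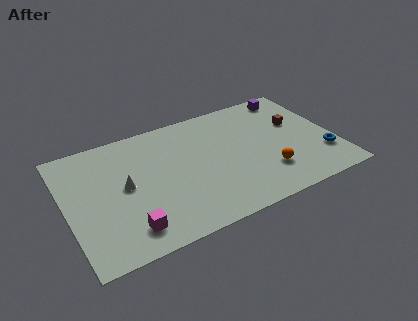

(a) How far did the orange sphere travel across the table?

3.0

From (9.2, 2.5) to (12.2, 2.7), the orange sphere covered √(3.0² + 0.2²) ≈ 3.0 units.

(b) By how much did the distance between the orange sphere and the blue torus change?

-1.6

The distance was about 5.2 in the first image and 3.6 in the second, so they moved 1.6 units closer together.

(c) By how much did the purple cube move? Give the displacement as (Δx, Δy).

(0.9, -0.1)

The purple cube started near (13.8, 8.9) and ended near (14.7, 8.8).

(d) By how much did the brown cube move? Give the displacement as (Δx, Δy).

(3.4, -0.2)

From the two frames, the brown cube sits at roughly (11.2, 6.4) before and (14.6, 6.2) after.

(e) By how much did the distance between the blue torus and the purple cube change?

+2.7

They were about 3.4 units apart before and 6.1 after — 2.7 units further apart.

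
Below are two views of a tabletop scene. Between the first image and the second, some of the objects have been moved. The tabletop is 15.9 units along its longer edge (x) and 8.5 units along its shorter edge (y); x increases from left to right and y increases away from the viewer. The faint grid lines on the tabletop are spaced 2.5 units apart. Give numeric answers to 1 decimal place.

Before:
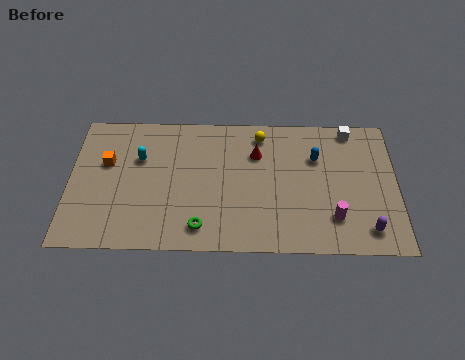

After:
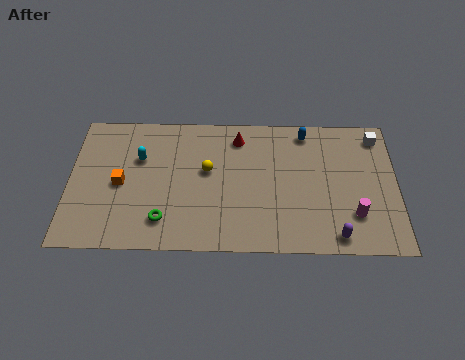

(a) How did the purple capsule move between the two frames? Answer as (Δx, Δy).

(-1.5, -0.4)

The purple capsule was at about (14.4, 1.4) and moved to about (12.9, 1.0).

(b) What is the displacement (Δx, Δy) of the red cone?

(-0.9, 1.0)

The red cone started near (9.1, 6.0) and ended near (8.2, 7.0).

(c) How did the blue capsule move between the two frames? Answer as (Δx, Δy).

(-0.5, 1.6)

The blue capsule was at about (12.0, 5.8) and moved to about (11.5, 7.4).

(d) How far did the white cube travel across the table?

1.4

From (13.7, 7.6) to (15.0, 7.2), the white cube covered √(1.3² + 0.4²) ≈ 1.4 units.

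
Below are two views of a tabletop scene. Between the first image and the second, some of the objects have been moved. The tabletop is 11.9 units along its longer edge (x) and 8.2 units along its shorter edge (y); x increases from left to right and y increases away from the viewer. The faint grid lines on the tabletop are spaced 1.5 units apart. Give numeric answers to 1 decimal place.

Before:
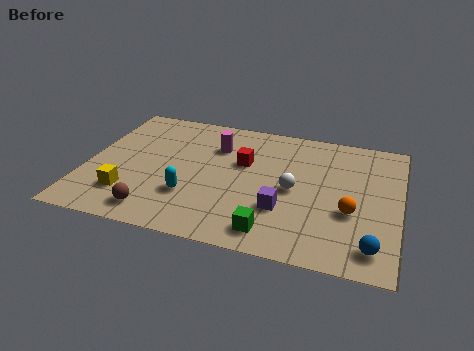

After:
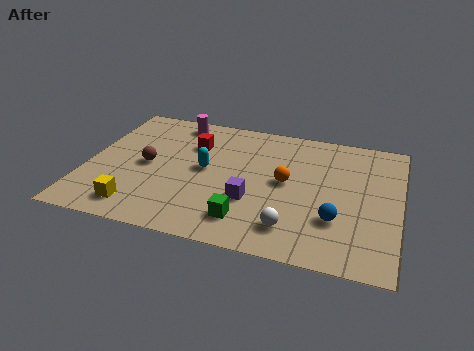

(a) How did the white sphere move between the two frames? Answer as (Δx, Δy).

(0.1, -2.3)

The white sphere started near (7.9, 3.9) and ended near (8.0, 1.6).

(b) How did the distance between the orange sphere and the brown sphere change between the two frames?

-2.1

The distance was about 7.4 in the first image and 5.3 in the second, so they moved 2.1 units closer together.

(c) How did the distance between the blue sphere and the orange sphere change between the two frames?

+0.7

The distance was about 2.0 in the first image and 2.7 in the second, so they moved 0.7 units further apart.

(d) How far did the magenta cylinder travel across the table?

2.1

From (4.8, 5.9) to (3.1, 7.2), the magenta cylinder covered √(1.7² + 1.3²) ≈ 2.1 units.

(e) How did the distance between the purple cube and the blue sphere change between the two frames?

-0.4

They were about 3.6 units apart before and 3.2 after — 0.4 units closer together.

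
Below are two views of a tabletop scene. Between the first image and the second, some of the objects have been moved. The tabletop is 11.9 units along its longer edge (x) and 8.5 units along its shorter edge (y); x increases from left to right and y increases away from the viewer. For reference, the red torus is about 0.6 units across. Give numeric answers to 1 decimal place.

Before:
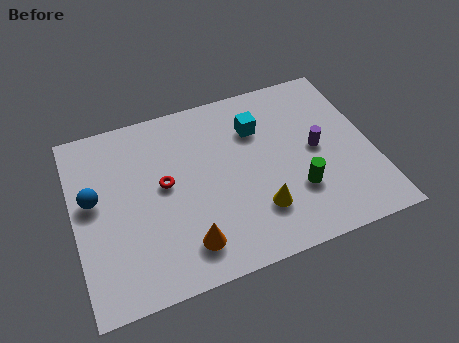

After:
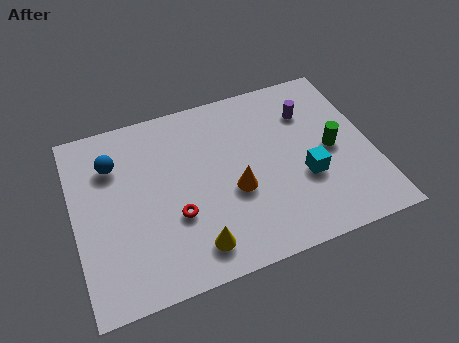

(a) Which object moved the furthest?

the cyan cube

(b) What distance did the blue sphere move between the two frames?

1.7

The blue sphere moved from about (0.8, 4.8) to (1.7, 6.2), a distance of √(0.9² + 1.4²) ≈ 1.7.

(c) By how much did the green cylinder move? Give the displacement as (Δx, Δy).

(1.6, 1.5)

The green cylinder started near (8.7, 2.6) and ended near (10.3, 4.1).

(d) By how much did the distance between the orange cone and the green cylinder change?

-0.5

Before: roughly 4.6 units apart; after: 4.1. That's 0.5 units closer together.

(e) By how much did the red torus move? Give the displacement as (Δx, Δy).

(0.3, -1.6)

The red torus started near (3.6, 4.6) and ended near (3.9, 3.0).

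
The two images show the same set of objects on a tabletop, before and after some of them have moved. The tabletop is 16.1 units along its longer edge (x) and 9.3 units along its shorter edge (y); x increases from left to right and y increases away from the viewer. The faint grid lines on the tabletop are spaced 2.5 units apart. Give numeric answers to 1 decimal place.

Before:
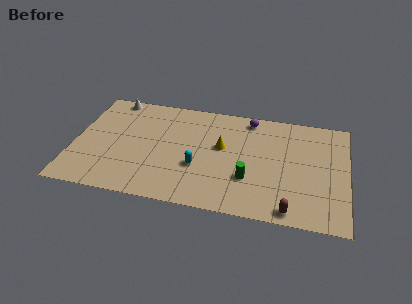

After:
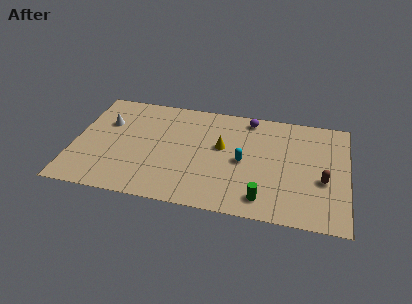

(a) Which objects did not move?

the purple sphere and the yellow cone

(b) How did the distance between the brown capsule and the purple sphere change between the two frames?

-1.4

The distance was about 7.8 in the first image and 6.4 in the second, so they moved 1.4 units closer together.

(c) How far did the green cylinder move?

1.7

From (10.4, 3.0) to (11.3, 1.5), the green cylinder covered √(0.9² + 1.5²) ≈ 1.7 units.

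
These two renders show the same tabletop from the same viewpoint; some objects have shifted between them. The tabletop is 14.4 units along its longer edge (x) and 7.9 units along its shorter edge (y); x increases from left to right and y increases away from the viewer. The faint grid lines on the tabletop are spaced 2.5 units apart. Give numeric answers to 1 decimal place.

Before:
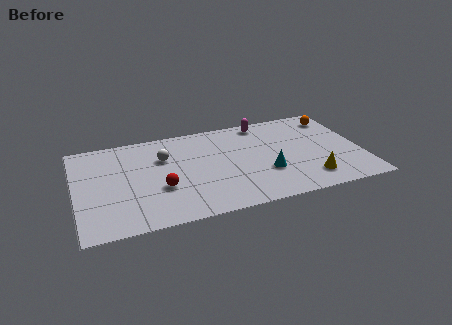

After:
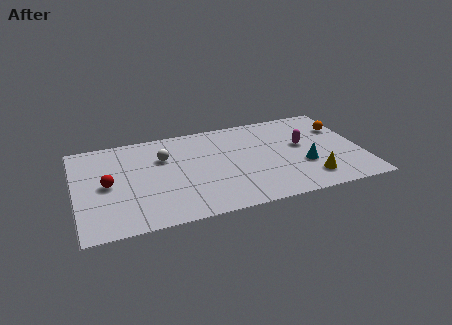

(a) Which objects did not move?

the yellow cone and the white sphere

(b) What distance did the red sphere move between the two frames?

2.8

From (4.2, 2.9) to (1.6, 3.9), the red sphere covered √(2.6² + 1.0²) ≈ 2.8 units.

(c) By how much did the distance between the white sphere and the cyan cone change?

+1.7

They were about 5.7 units apart before and 7.4 after — 1.7 units further apart.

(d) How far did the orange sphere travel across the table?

1.0

The orange sphere moved from about (13.4, 6.5) to (13.6, 5.5), a distance of √(0.2² + 1.0²) ≈ 1.0.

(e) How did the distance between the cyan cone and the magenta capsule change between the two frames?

-2.6

Before: roughly 4.3 units apart; after: 1.7. That's 2.6 units closer together.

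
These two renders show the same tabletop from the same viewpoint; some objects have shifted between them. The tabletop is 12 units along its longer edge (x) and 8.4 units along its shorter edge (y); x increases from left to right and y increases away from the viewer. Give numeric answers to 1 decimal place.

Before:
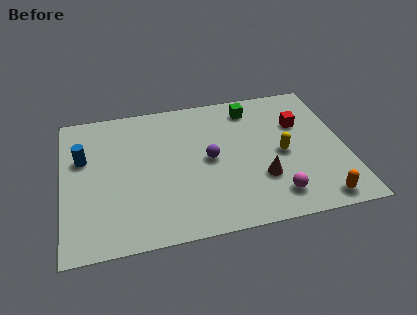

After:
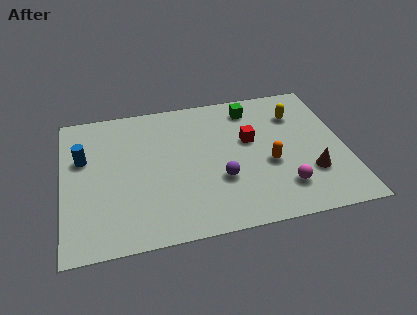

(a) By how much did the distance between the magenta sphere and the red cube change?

-1.0

The distance was about 4.3 in the first image and 3.3 in the second, so they moved 1.0 units closer together.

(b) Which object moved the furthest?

the orange capsule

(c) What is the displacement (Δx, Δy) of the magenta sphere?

(0.4, 0.4)

The magenta sphere started near (8.8, 1.5) and ended near (9.2, 1.9).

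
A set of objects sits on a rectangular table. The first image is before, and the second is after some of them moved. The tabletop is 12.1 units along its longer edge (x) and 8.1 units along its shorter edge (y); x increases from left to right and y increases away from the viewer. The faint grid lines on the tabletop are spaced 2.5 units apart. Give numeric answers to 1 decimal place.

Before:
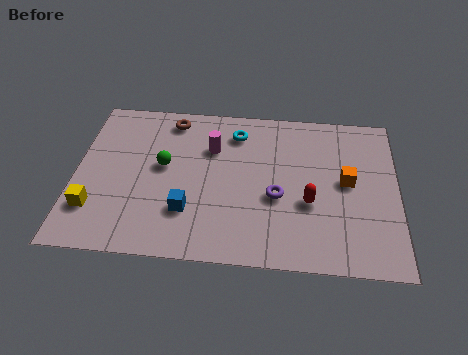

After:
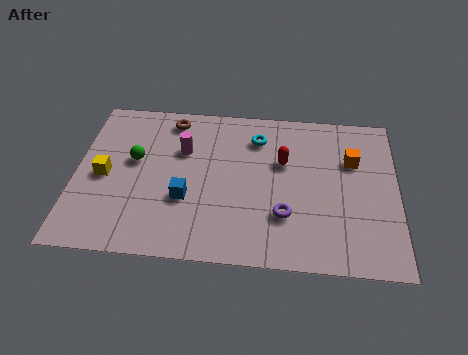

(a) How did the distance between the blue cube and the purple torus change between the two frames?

+0.3

Before: roughly 3.4 units apart; after: 3.7. That's 0.3 units further apart.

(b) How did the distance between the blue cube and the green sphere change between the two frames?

+0.3

Before: roughly 2.4 units apart; after: 2.7. That's 0.3 units further apart.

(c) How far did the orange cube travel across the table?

1.1

The orange cube moved from about (10.2, 4.3) to (10.4, 5.4), a distance of √(0.2² + 1.1²) ≈ 1.1.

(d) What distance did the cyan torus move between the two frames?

0.8

The cyan torus moved from about (6.0, 6.5) to (6.8, 6.3), a distance of √(0.8² + 0.2²) ≈ 0.8.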